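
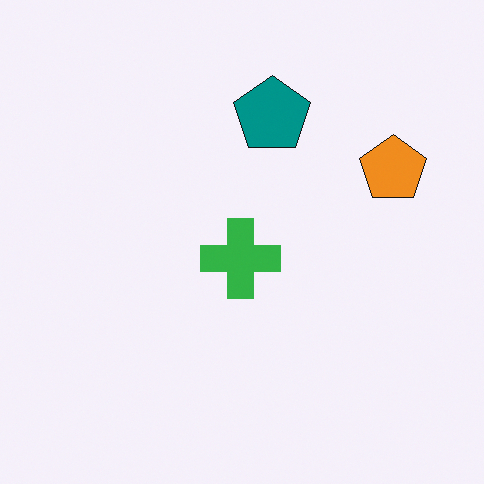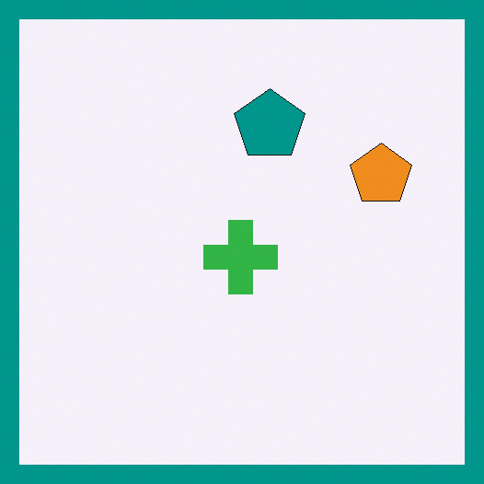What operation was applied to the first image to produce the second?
The image was framed with a teal border.

A solid teal frame runs around the edge of the second image, with the content slightly shrunk inside it.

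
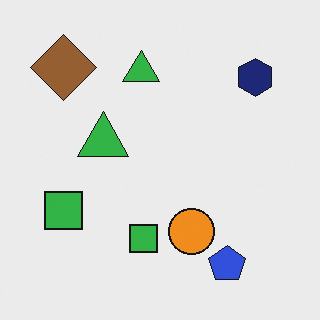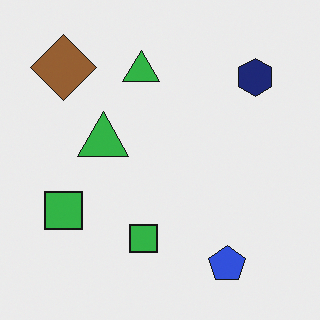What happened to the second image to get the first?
The first image is the second overlaid with an additional orange circle.

An orange circle appears in the first image that is absent from the second.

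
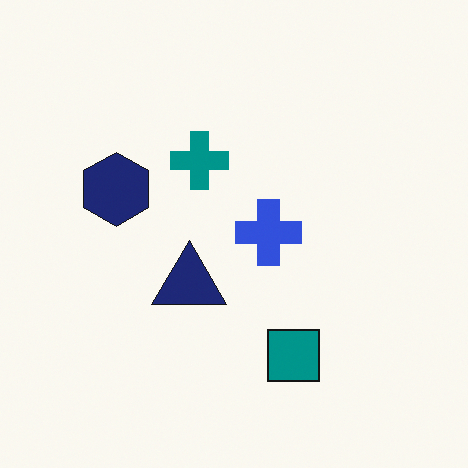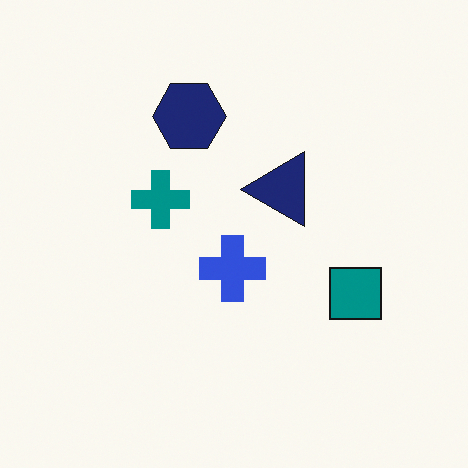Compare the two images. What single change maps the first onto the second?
The image was transposed (reflected across the top-left ↔ bottom-right diagonal).

Shapes have swapped their row and column positions — what was in the top-right is now in the bottom-left — a diagonal reflection.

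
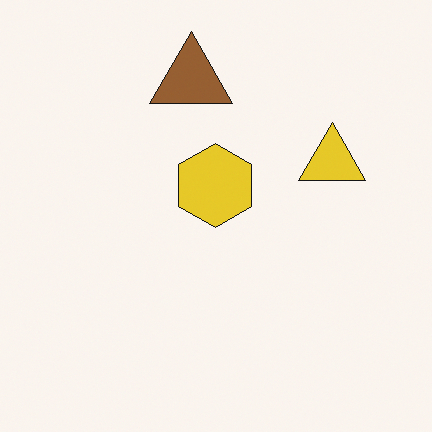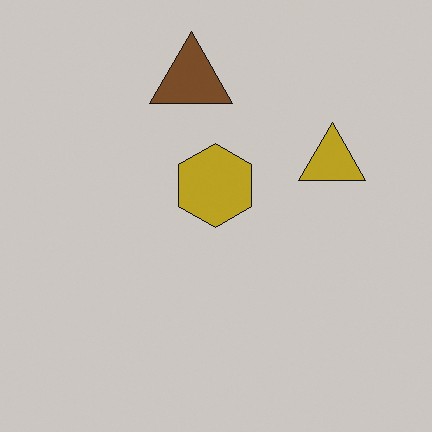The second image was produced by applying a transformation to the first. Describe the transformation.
Slightly darkened.

Every pixel — background and shapes alike — is uniformly darkened.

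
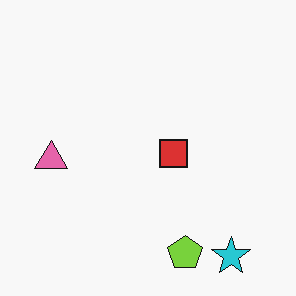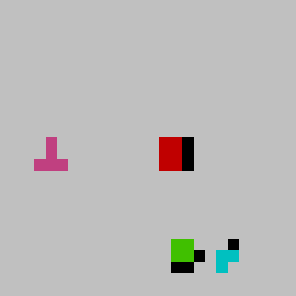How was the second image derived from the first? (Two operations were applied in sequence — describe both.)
The image was heavily pixelated into large blocks, then aggressively posterized.

Shapes are reduced to large square blocks; fine edges and outlines are lost — a downscale-then-upscale (mosaic) effect. Each flat color has snapped to a coarser quantized level — most visibly, the near-white background has dropped to a flat grey.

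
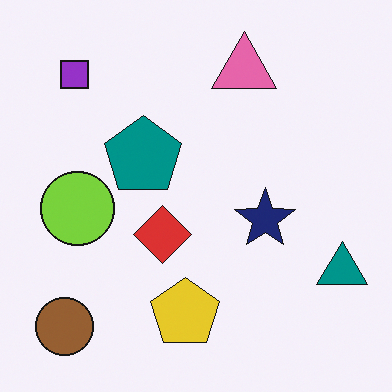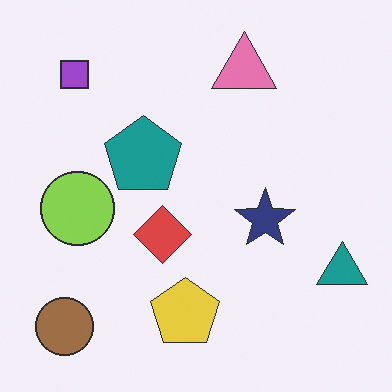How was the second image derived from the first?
The image was given slightly reduced contrast.

Tones are pushed toward mid-grey across the whole image — a global contrast change.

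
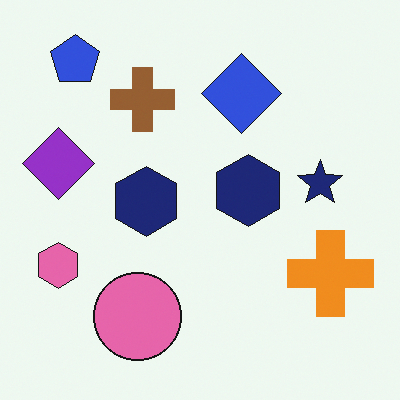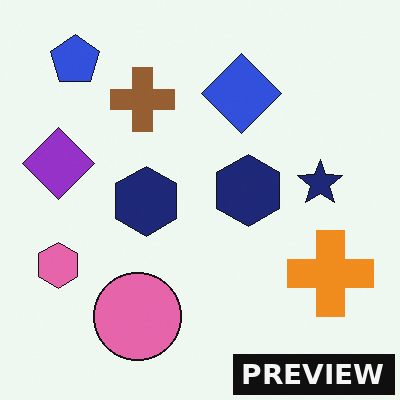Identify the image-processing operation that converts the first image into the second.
The image was watermarked with the text "PREVIEW" in the lower-right corner.

A dark label reading "PREVIEW" appears in the lower-right corner.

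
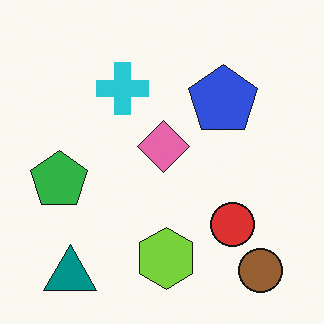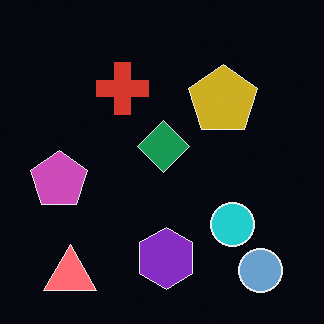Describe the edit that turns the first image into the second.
It was color-inverted (negative).

The light background has become dark and every shape's color is its complement — a photographic negative.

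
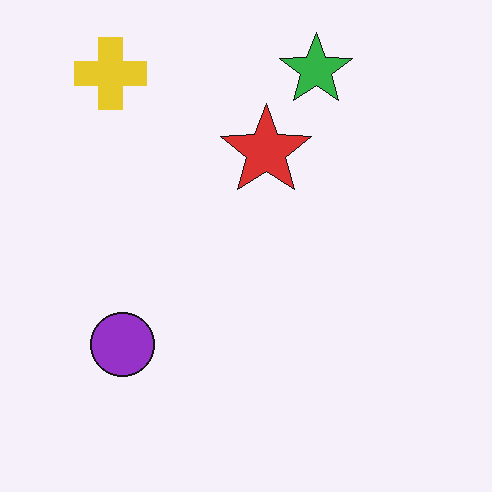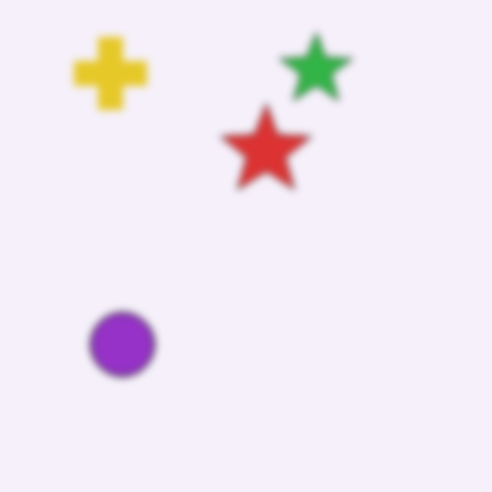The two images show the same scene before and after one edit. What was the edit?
This is the original image noticeably gaussian-blurred.

Shape edges and outlines are uniformly softened across the whole image.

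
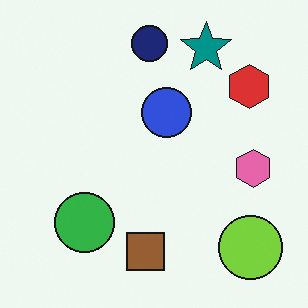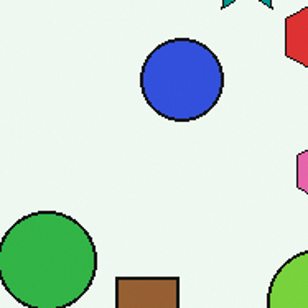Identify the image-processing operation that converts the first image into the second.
This is the original image cropped tightly and scaled back up.

The visible shapes are larger and the field of view is narrower; shapes near the original edges may be partly or wholly outside the frame — a crop-and-rescale.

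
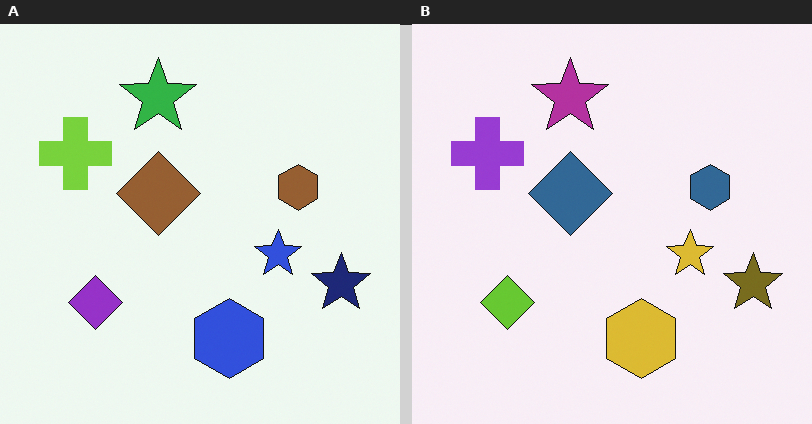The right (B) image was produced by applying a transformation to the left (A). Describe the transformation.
The image was hue-shifted by a large amount.

Every shape's color has rotated by the same amount around the hue wheel — a uniform hue shift.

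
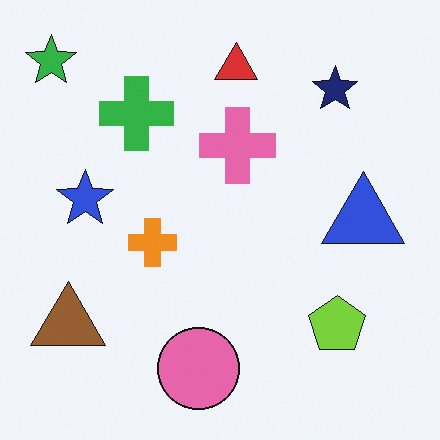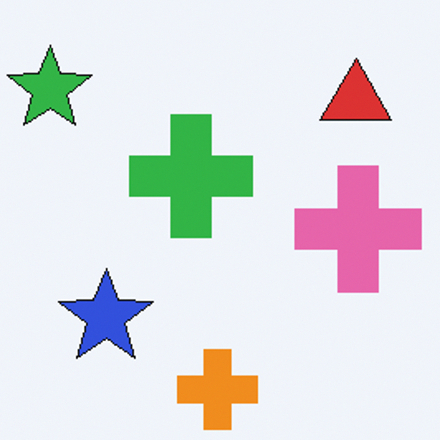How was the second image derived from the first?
This is the original image cropped to a noticeably smaller region and rescaled.

The visible shapes are larger and the field of view is narrower; shapes near the original edges may be partly or wholly outside the frame — a crop-and-rescale.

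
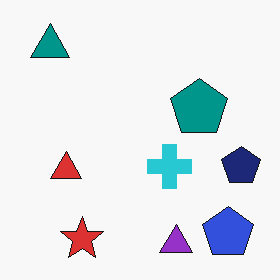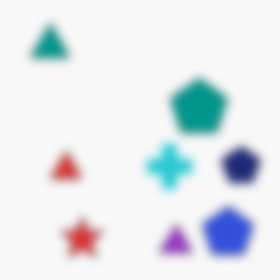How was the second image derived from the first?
This is the original image heavily blurred.

Shape edges and outlines are uniformly softened across the whole image.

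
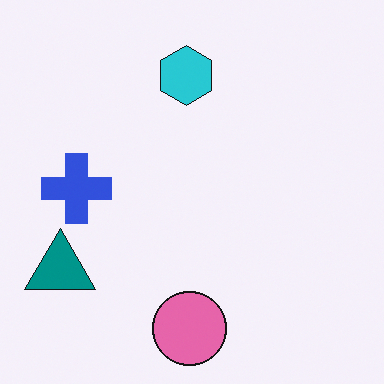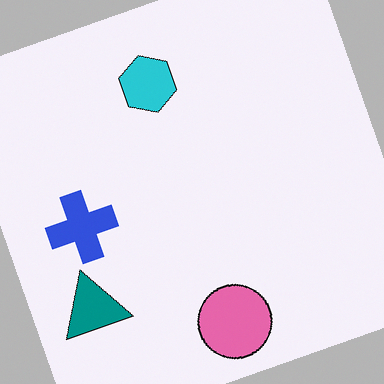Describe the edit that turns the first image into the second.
This is the original image rotated counter-clockwise by a moderate amount.

Every shape is tilted by the same angle and the image corners show triangular fill wedges — a whole-image rotation by a non-right angle.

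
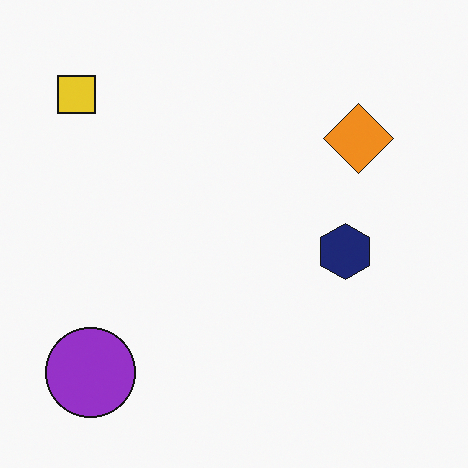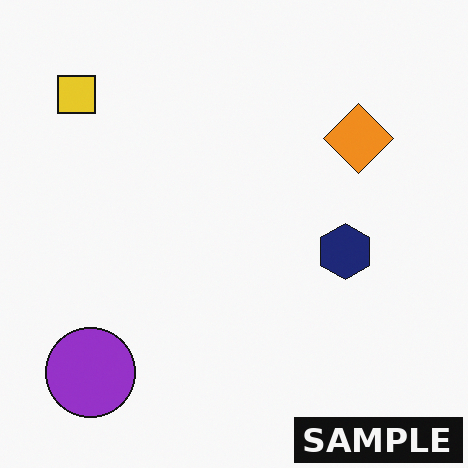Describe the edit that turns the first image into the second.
The image was watermarked with the text "SAMPLE" in the lower-right corner.

A dark label reading "SAMPLE" appears in the lower-right corner.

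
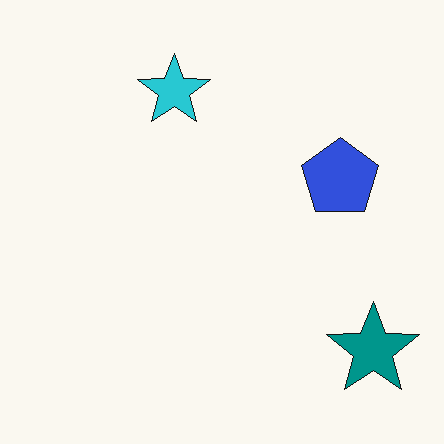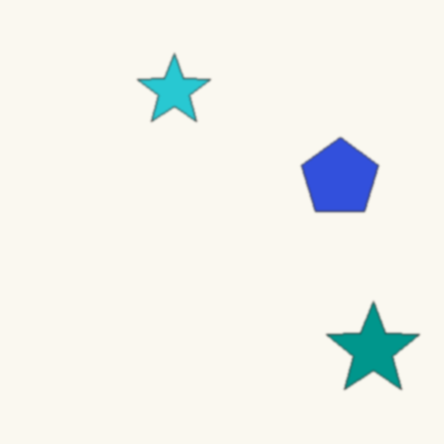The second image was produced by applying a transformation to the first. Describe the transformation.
This is the original image given a subtle gaussian blur.

Shape edges and outlines are uniformly softened across the whole image.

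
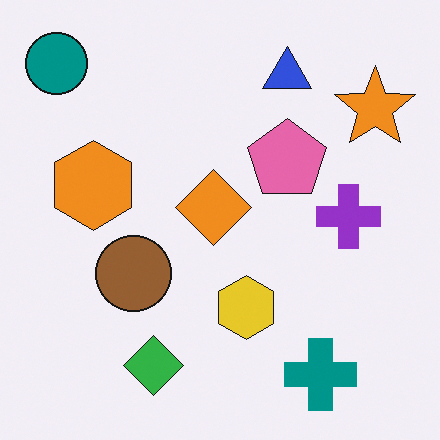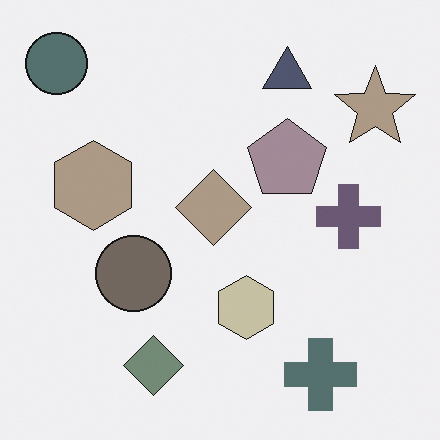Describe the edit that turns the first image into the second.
The image was heavily desaturated.

All colors are more muted and greyish — a global saturation change.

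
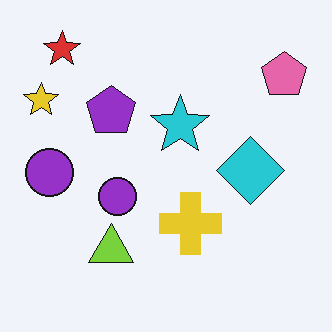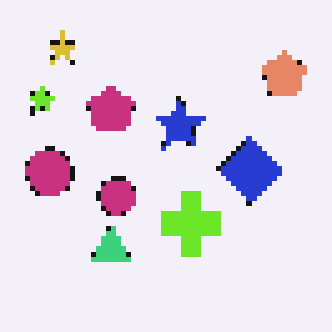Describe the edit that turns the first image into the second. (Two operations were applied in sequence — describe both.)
It was hue-shifted slightly, then lightly pixelated (a mild mosaic effect).

Every shape's color has rotated by the same amount around the hue wheel — a uniform hue shift. Shapes are reduced to large square blocks; fine edges and outlines are lost — a downscale-then-upscale (mosaic) effect.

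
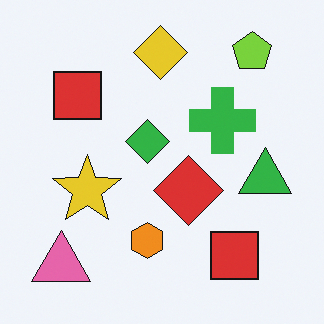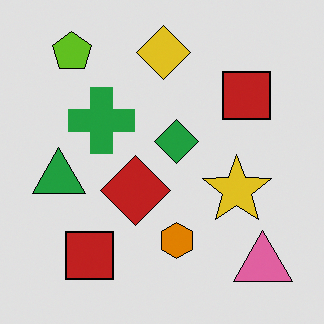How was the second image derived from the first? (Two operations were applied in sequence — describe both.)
Flipped horizontally (left ↔ right), then moderately posterized.

The green triangle is in the right of the first image and the left of the second — shapes on opposite sides of the vertical midline have swapped in a mirror flip. Each flat color has snapped to a coarser quantized level — most visibly, the near-white background has dropped to a flat grey.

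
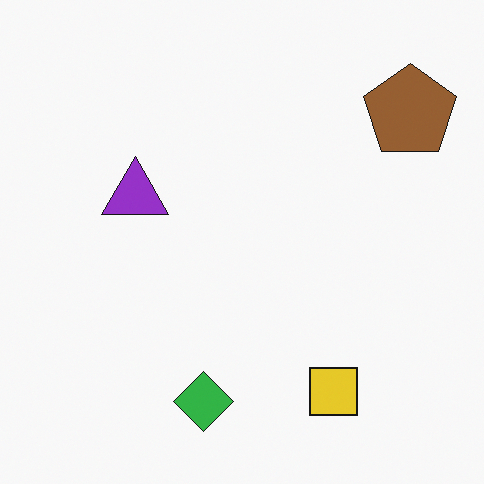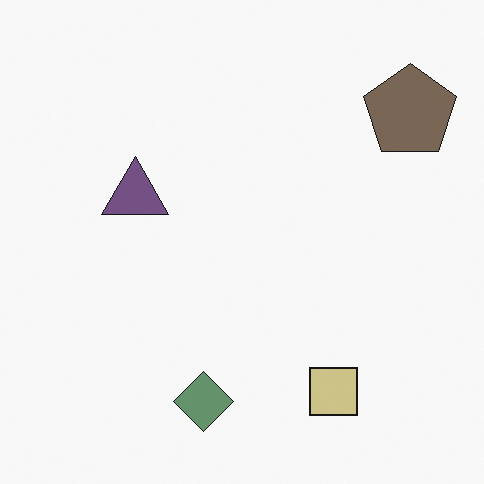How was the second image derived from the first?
This is the original image made much more muted (saturation change).

All colors are more muted and greyish — a global saturation change.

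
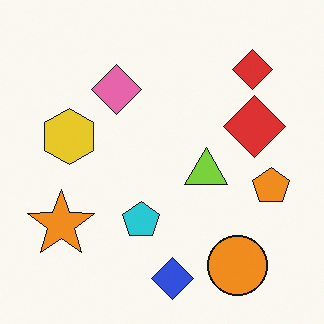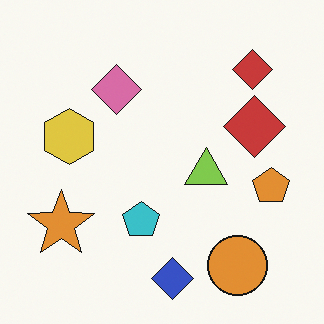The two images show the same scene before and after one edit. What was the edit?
Slightly desaturated.

All colors are more muted and greyish — a global saturation change.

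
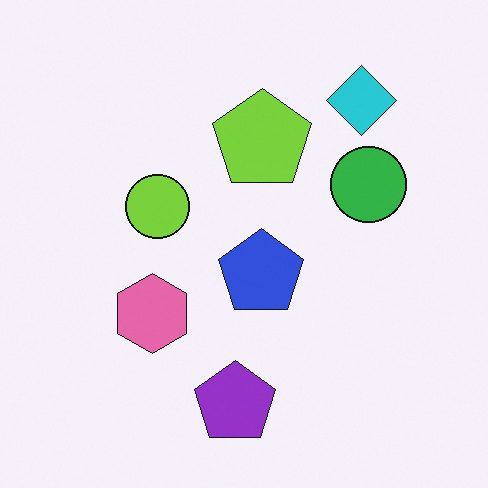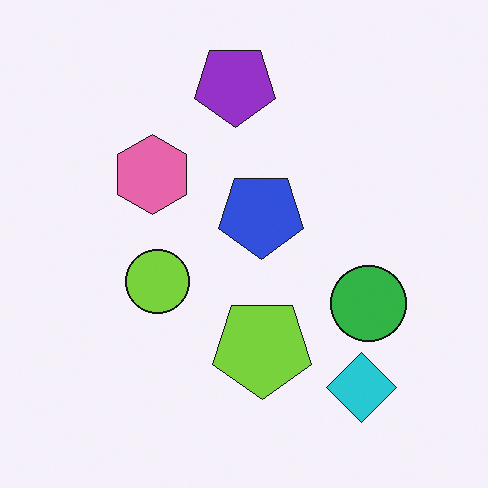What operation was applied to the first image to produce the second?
It was flipped vertically (top ↔ bottom).

The purple pentagon is in the bottom of the first image and the top of the second — shapes on opposite sides of the horizontal midline have swapped in a mirror flip.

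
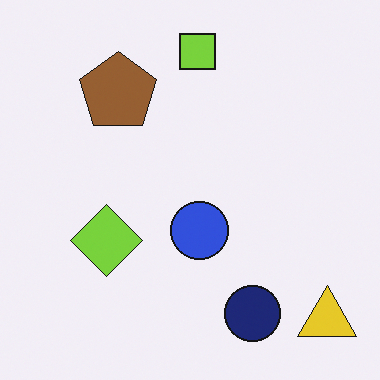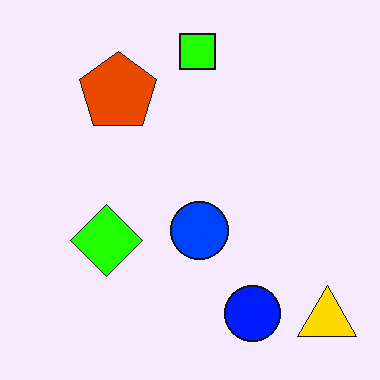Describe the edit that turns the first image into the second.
The transformation is: heavily oversaturated.

All colors are more vivid — a global saturation change.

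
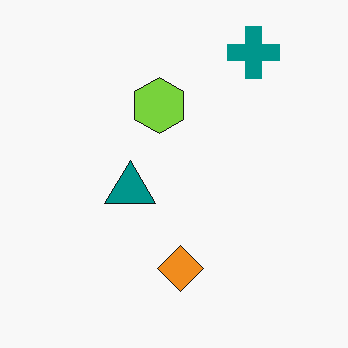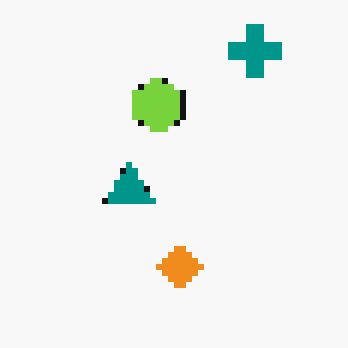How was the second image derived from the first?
The image was pixelated into visible square blocks.

Shapes are reduced to large square blocks; fine edges and outlines are lost — a downscale-then-upscale (mosaic) effect.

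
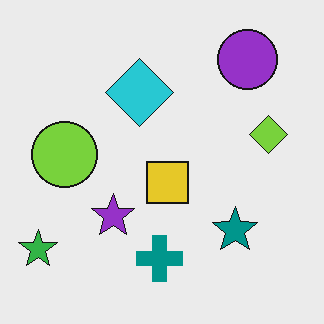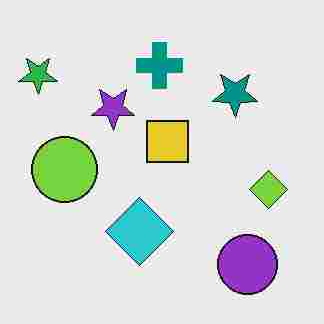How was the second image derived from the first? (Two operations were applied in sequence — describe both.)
It was degraded with heavy JPEG compression, then flipped vertically (top ↔ bottom).

Blocky 8×8 compression artifacts appear around shape edges and the flat background shows ringing — characteristic JPEG degradation. The purple circle is in the top-right of the first image and the bottom-right of the second — shapes on opposite sides of the horizontal midline have swapped in a mirror flip.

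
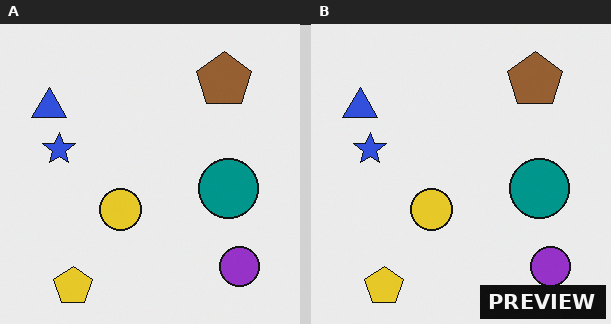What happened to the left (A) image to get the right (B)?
This is the original image watermarked with the text "PREVIEW" in the lower-right corner.

A dark label reading "PREVIEW" appears in the lower-right corner.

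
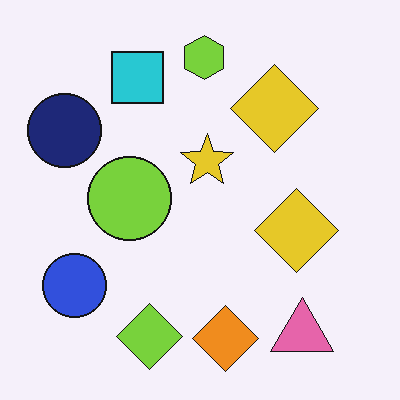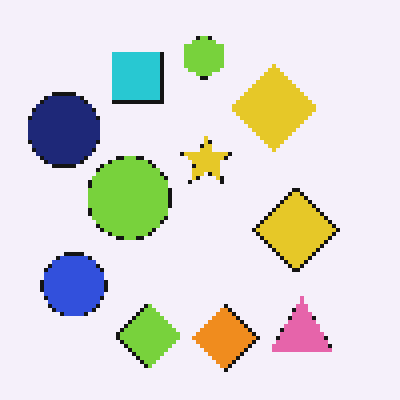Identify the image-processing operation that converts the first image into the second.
Lightly pixelated (a mild mosaic effect).

Shapes are reduced to large square blocks; fine edges and outlines are lost — a downscale-then-upscale (mosaic) effect.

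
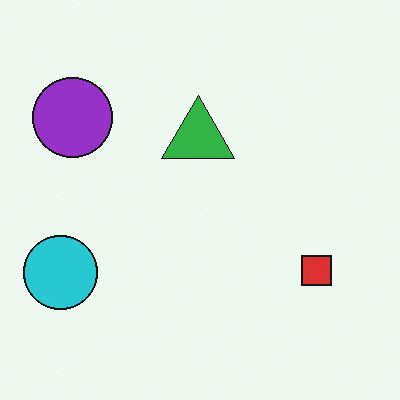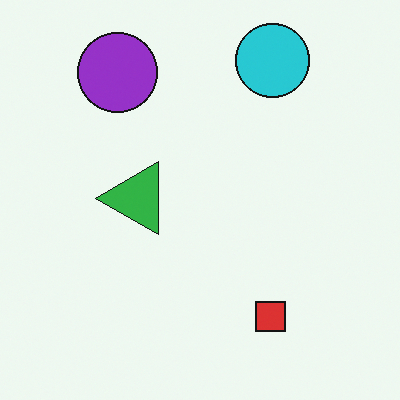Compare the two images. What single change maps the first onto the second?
Transposed (reflected across the top-left ↔ bottom-right diagonal).

Shapes have swapped their row and column positions — what was in the top-right is now in the bottom-left — a diagonal reflection.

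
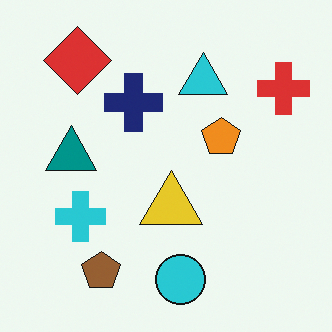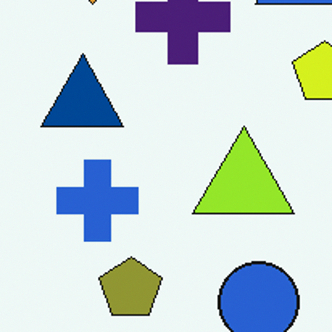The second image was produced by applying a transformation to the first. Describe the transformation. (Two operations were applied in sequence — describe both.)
This is the original image cropped slightly and scaled back up, then hue-shifted by a small amount.

The visible shapes are larger and the field of view is narrower; shapes near the original edges may be partly or wholly outside the frame — a crop-and-rescale. Every shape's color has rotated by the same amount around the hue wheel — a uniform hue shift.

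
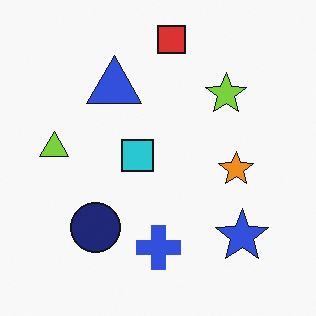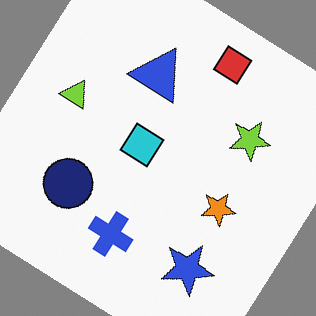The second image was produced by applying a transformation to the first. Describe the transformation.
The transformation is: rotated clockwise by a large amount — several tens of degrees.

Every shape is tilted by the same angle and the image corners show triangular fill wedges — a whole-image rotation by a non-right angle.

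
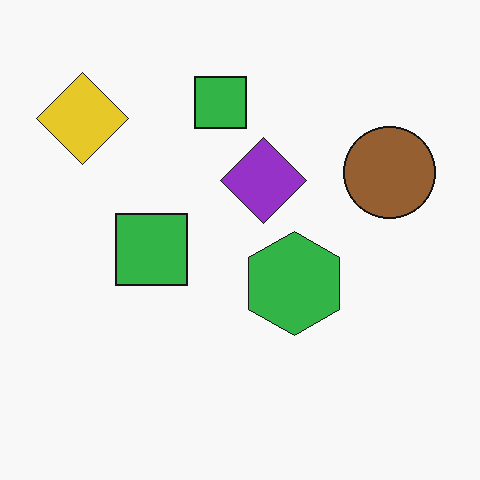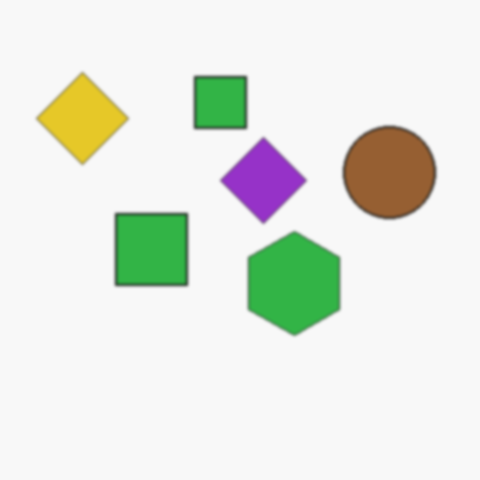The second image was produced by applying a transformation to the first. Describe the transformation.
The second image is the first slightly softened.

Shape edges and outlines are uniformly softened across the whole image.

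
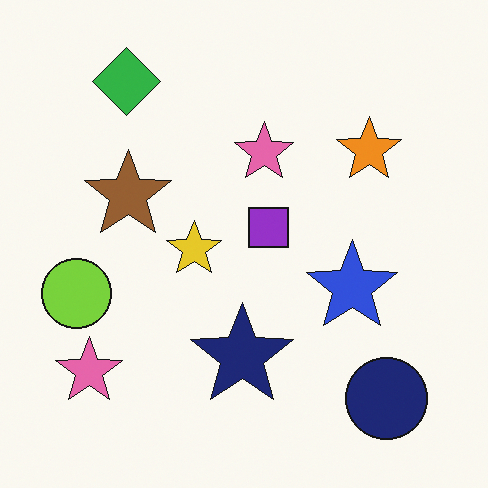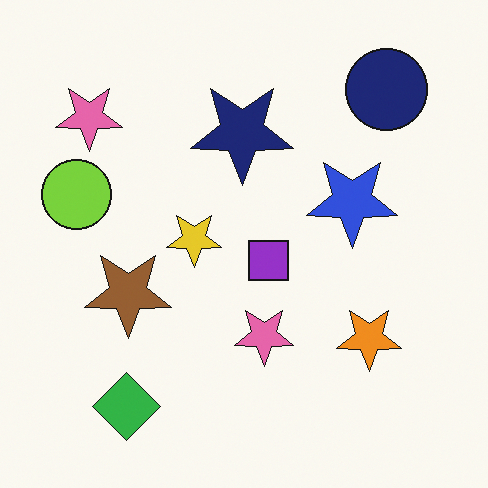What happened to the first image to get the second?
The transformation is: flipped vertically (top ↔ bottom).

The green diamond is in the top-left of the first image and the bottom-left of the second — shapes on opposite sides of the horizontal midline have swapped in a mirror flip.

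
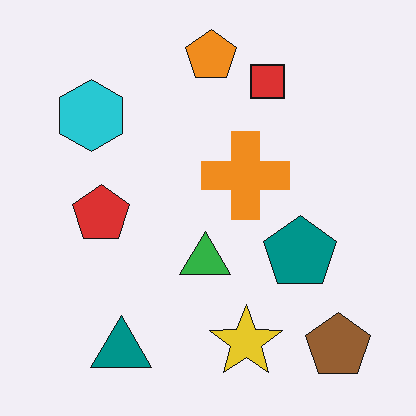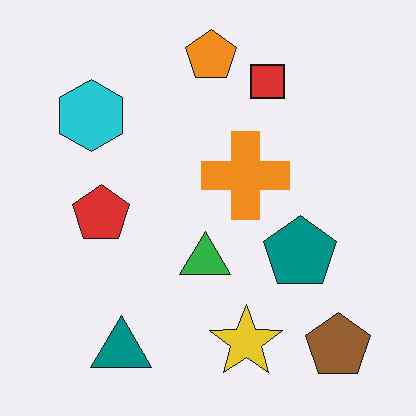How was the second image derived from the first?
JPEG-compressed with visible artifacts.

Blocky 8×8 compression artifacts appear around shape edges and the flat background shows ringing — characteristic JPEG degradation.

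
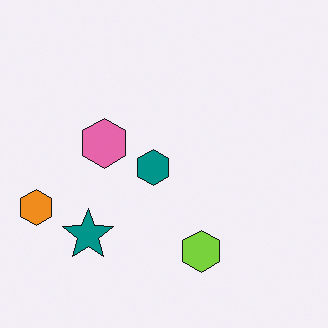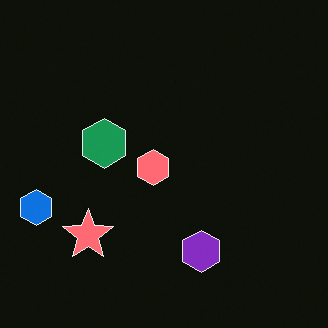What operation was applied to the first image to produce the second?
It was color-inverted (negative).

The light background has become dark and every shape's color is its complement — a photographic negative.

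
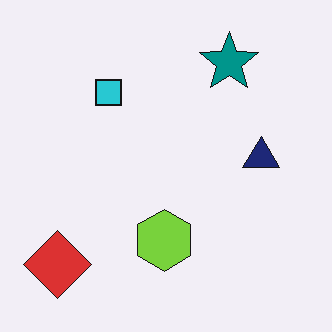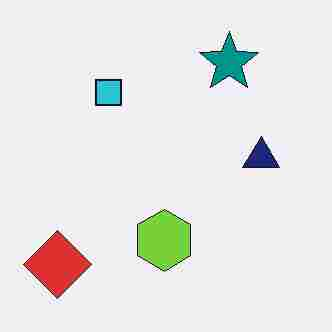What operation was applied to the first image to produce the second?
The second image is the first degraded with heavy JPEG compression.

Blocky 8×8 compression artifacts appear around shape edges and the flat background shows ringing — characteristic JPEG degradation.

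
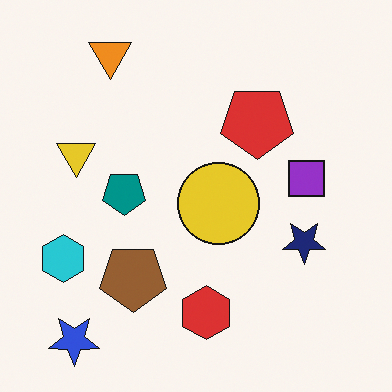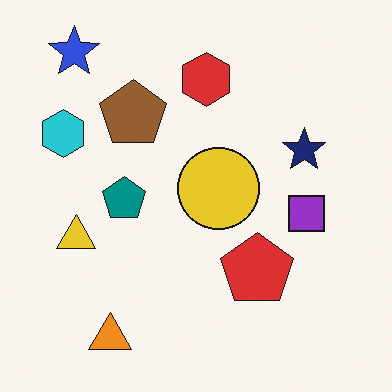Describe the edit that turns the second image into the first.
The transformation is: flipped vertically (top ↔ bottom).

The blue star is in the top-left of the second image and the bottom-left of the first — shapes on opposite sides of the horizontal midline have swapped in a mirror flip.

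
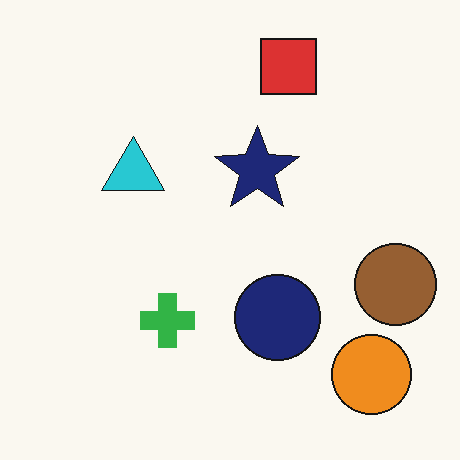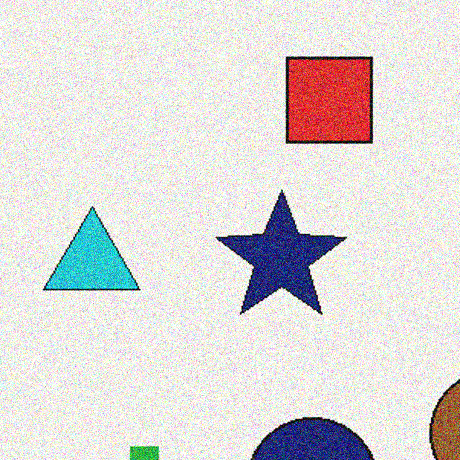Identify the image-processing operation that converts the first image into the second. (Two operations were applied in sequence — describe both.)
It was cropped to a modestly smaller region and rescaled, then degraded with a thick layer of grain.

The visible shapes are larger and the field of view is narrower; shapes near the original edges may be partly or wholly outside the frame — a crop-and-rescale. Random speckle covers the whole image, including the flat background.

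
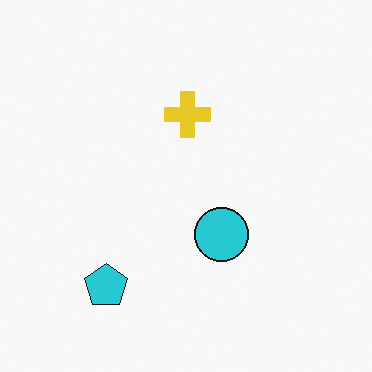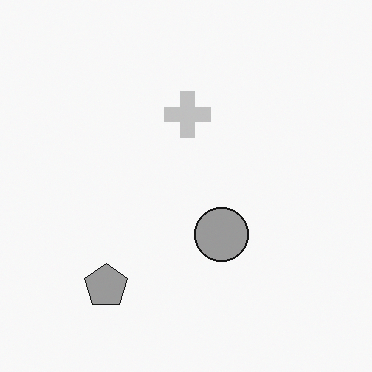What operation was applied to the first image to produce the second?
It was converted to grayscale.

All color is removed — every shape is now a shade of grey.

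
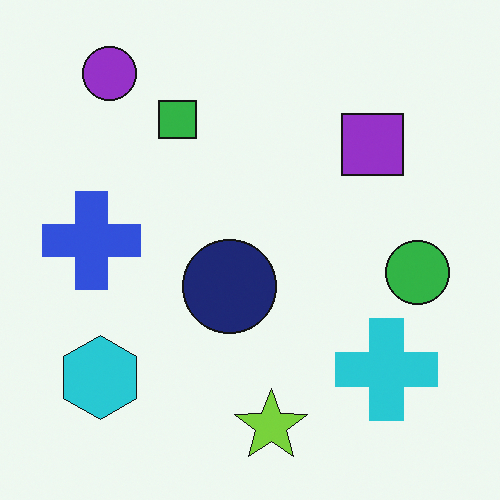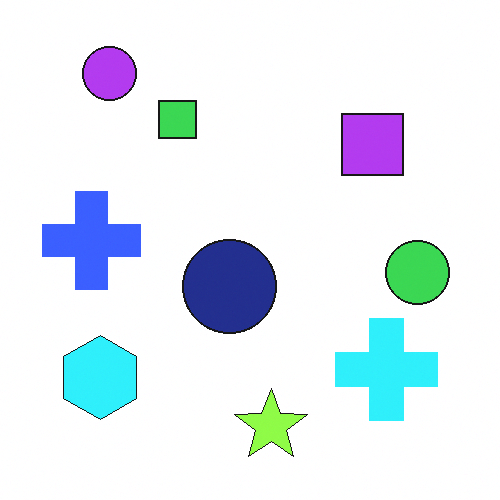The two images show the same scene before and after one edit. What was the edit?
The second image is the first brightened a little.

Every pixel — background and shapes alike — is uniformly brightened.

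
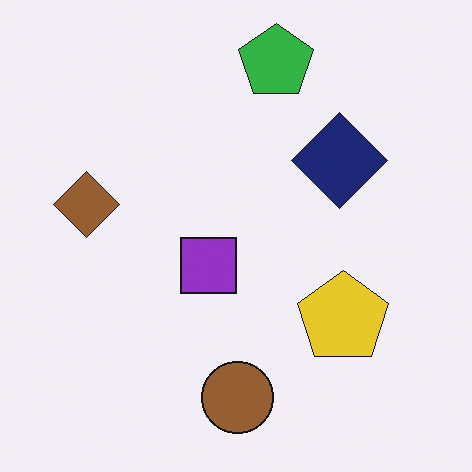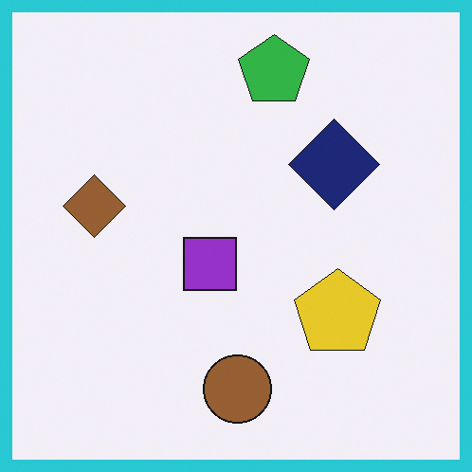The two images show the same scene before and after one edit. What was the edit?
It was framed with a cyan border.

A solid cyan frame runs around the edge of the second image, with the content slightly shrunk inside it.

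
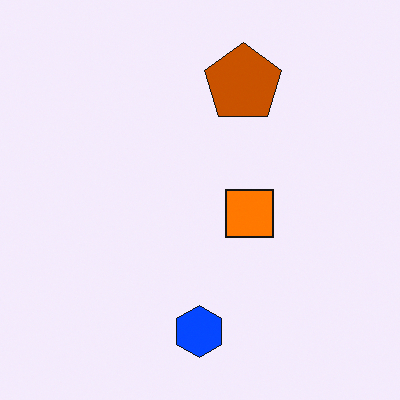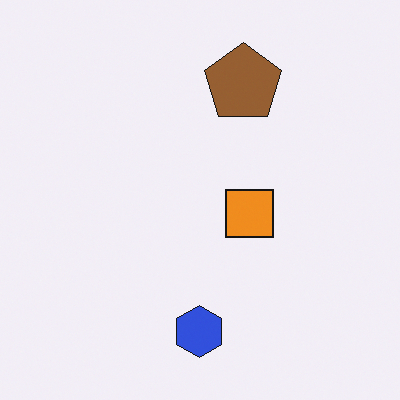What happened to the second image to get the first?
This is the original image made much more vivid (saturation change).

All colors are more vivid — a global saturation change.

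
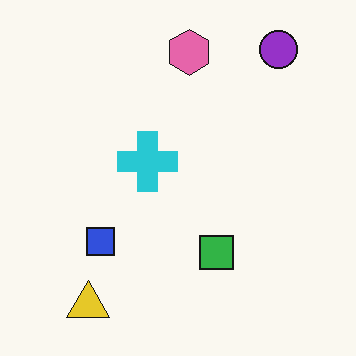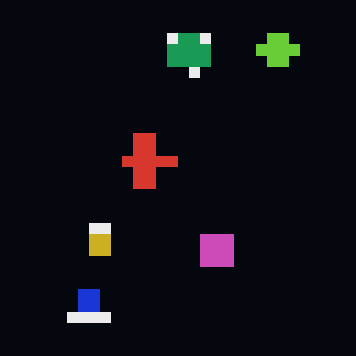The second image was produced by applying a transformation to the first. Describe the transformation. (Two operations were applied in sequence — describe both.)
Color-inverted (negative), then coarsely pixelated.

The light background has become dark and every shape's color is its complement — a photographic negative. Shapes are reduced to large square blocks; fine edges and outlines are lost — a downscale-then-upscale (mosaic) effect.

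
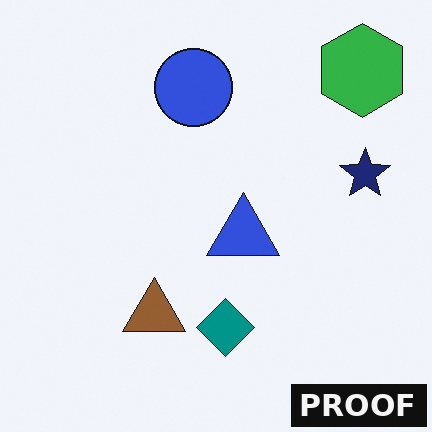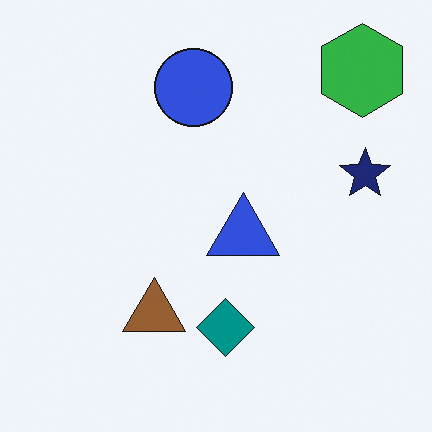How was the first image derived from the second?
This is the original image watermarked with the text "PROOF" in the lower-right corner.

A dark label reading "PROOF" appears in the lower-right corner.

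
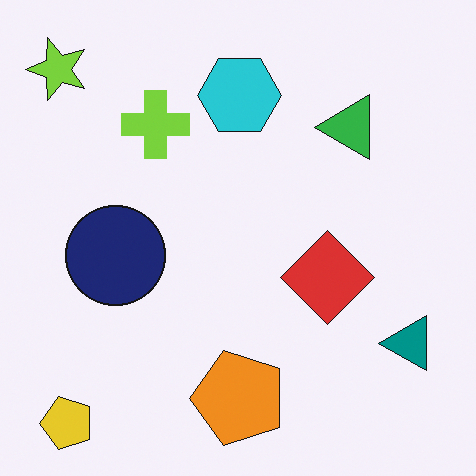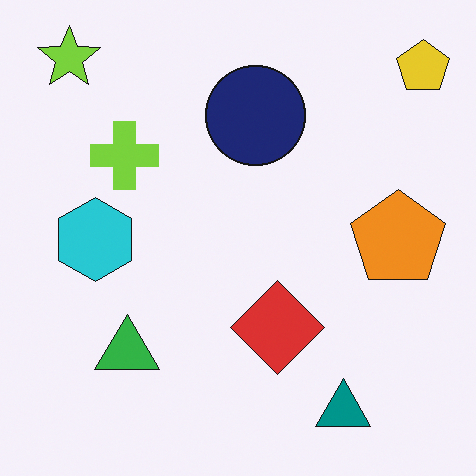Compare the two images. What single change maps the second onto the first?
The image was transposed (reflected across the top-left ↔ bottom-right diagonal).

Shapes have swapped their row and column positions — what was in the top-right is now in the bottom-left — a diagonal reflection.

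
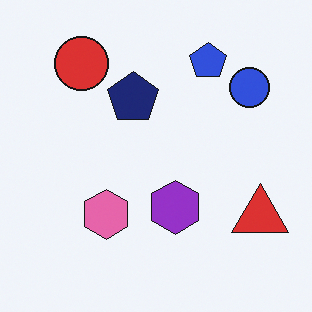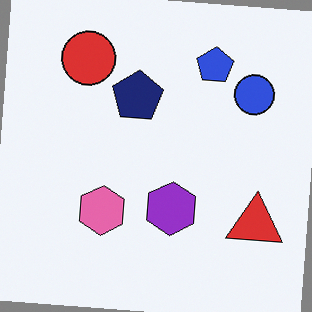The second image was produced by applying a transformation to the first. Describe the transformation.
The image was rotated clockwise by a few degrees.

Every shape is tilted by the same angle and the image corners show triangular fill wedges — a whole-image rotation by a non-right angle.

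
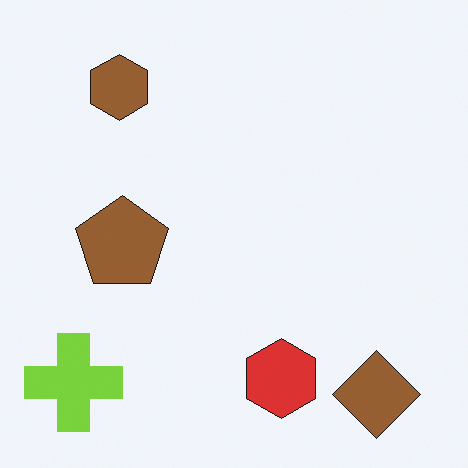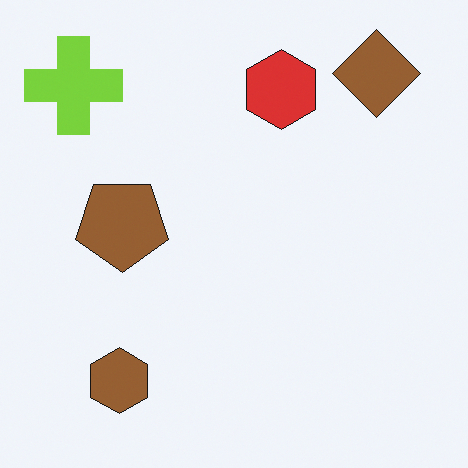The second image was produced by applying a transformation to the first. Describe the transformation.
Flipped vertically (top ↔ bottom).

The brown diamond is in the bottom-right of the first image and the top-right of the second — shapes on opposite sides of the horizontal midline have swapped in a mirror flip.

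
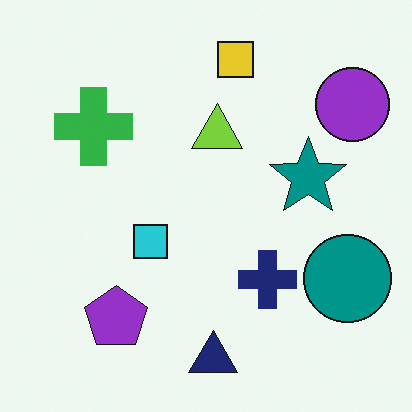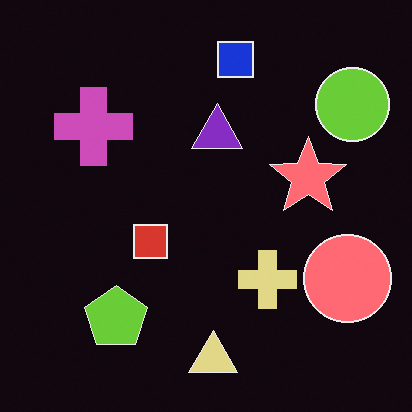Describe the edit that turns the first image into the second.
The image was color-inverted (negative).

The light background has become dark and every shape's color is its complement — a photographic negative.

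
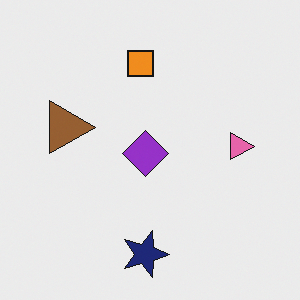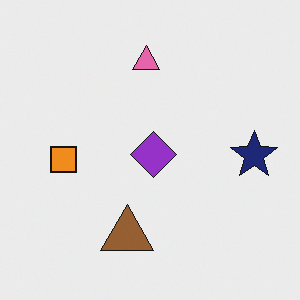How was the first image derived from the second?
Rotated 90° clockwise.

The navy star sits in the right of the second image and the bottom of the first — consistent with a whole-image 90° clockwise rotation.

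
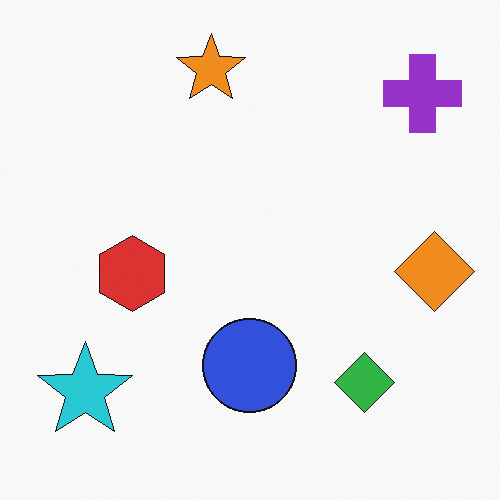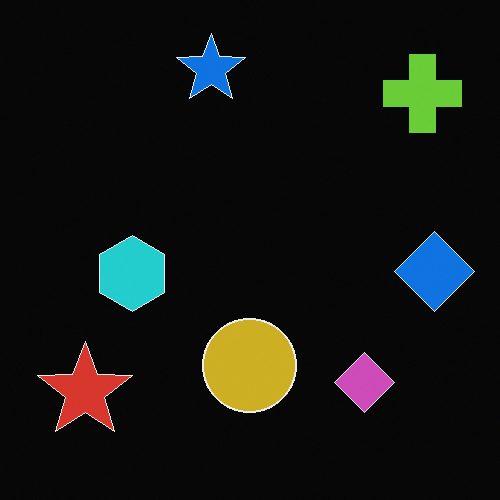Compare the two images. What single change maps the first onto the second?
The image was color-inverted (negative).

The light background has become dark and every shape's color is its complement — a photographic negative.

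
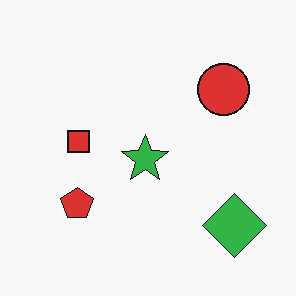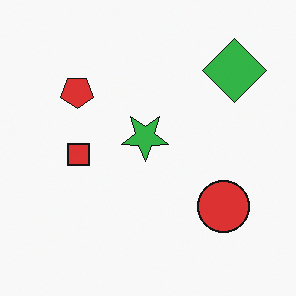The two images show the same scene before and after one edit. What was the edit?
The transformation is: flipped vertically (top ↔ bottom).

The green diamond is in the bottom-right of the first image and the top-right of the second — shapes on opposite sides of the horizontal midline have swapped in a mirror flip.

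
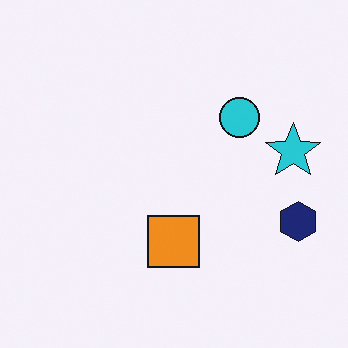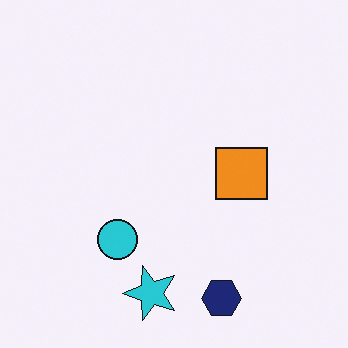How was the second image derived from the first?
The transformation is: transposed (reflected across the top-left ↔ bottom-right diagonal).

Shapes have swapped their row and column positions — what was in the top-right is now in the bottom-left — a diagonal reflection.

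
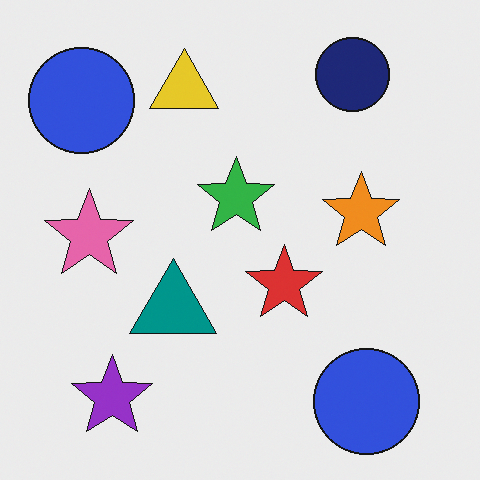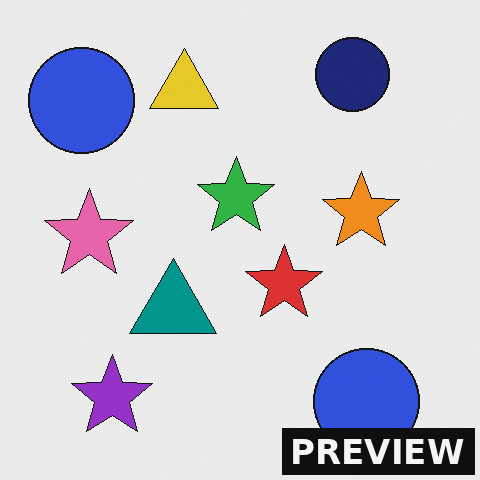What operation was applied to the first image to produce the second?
The transformation is: watermarked with the text "PREVIEW" in the lower-right corner.

A dark label reading "PREVIEW" appears in the lower-right corner.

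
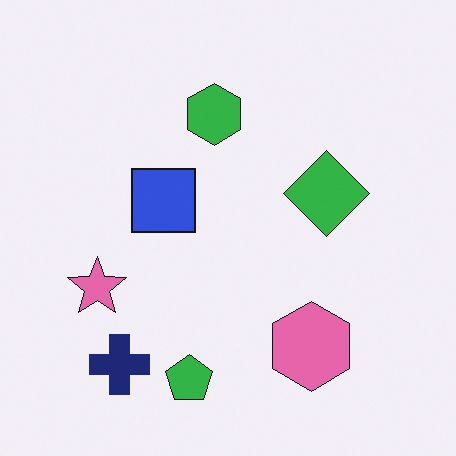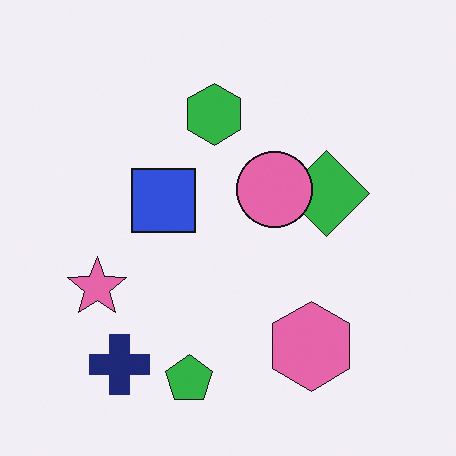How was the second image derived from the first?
It was overlaid with an additional pink circle.

A pink circle appears in the second image that is absent from the first.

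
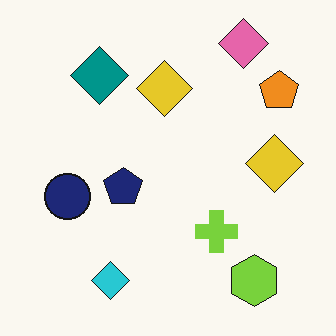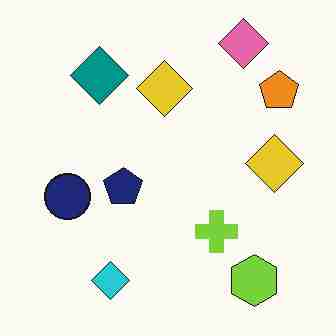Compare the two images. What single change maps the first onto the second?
It was degraded with heavy JPEG compression.

Blocky 8×8 compression artifacts appear around shape edges and the flat background shows ringing — characteristic JPEG degradation.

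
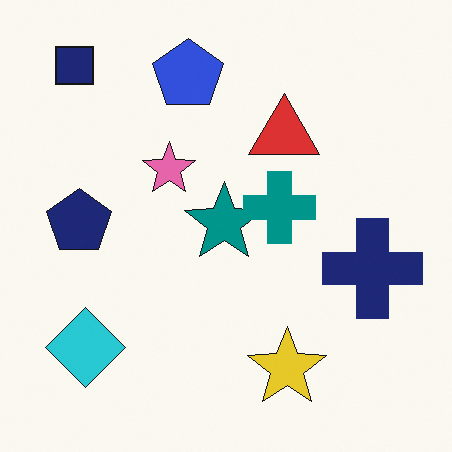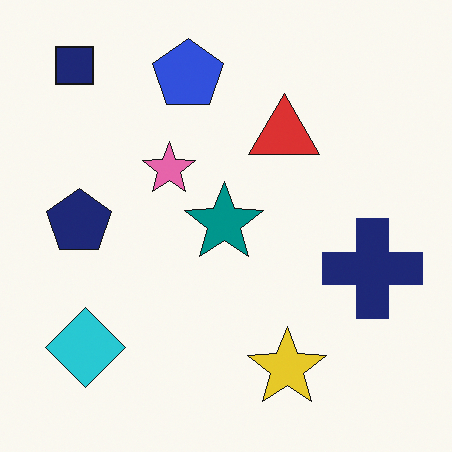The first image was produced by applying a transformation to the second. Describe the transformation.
The transformation is: overlaid with an additional teal cross.

A teal cross appears in the first image that is absent from the second.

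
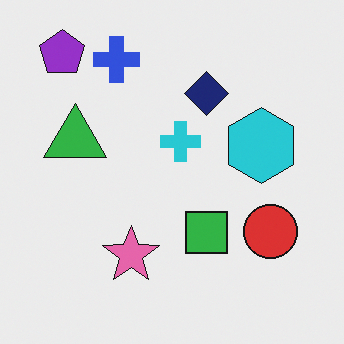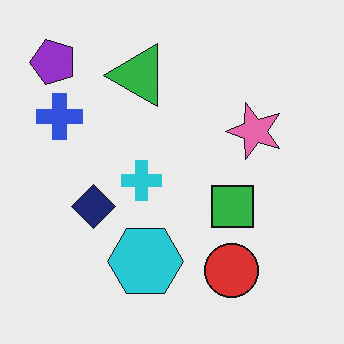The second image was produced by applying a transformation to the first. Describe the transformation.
This is the original image transposed (reflected across the top-left ↔ bottom-right diagonal).

Shapes have swapped their row and column positions — what was in the top-right is now in the bottom-left — a diagonal reflection.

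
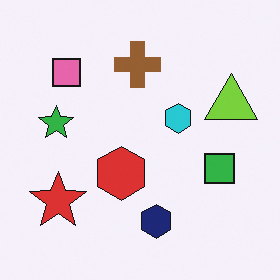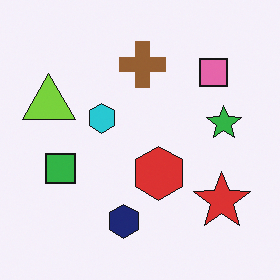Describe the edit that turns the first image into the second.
The image was flipped horizontally (left ↔ right).

The lime triangle is in the right of the first image and the left of the second — shapes on opposite sides of the vertical midline have swapped in a mirror flip.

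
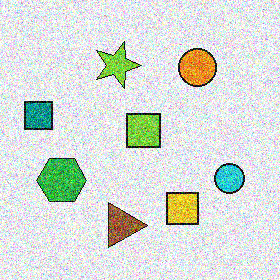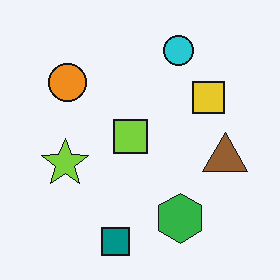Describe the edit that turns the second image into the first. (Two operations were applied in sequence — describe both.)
This is the original image rotated 90° clockwise, then degraded with heavy additive noise.

The teal square sits in the bottom of the second image and the left of the first — consistent with a whole-image 90° clockwise rotation. Random speckle covers the whole image, including the flat background.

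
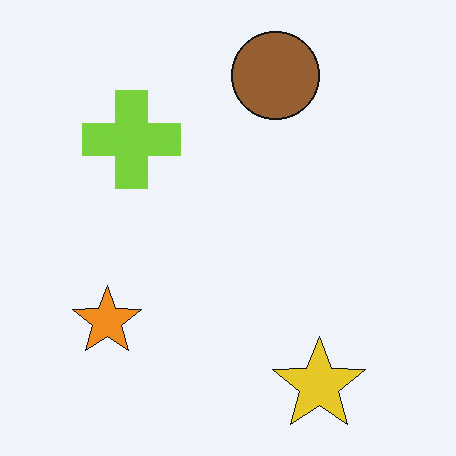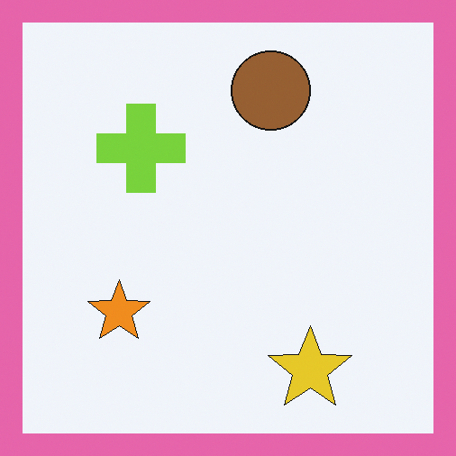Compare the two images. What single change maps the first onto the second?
It was framed with a pink border.

A solid pink frame runs around the edge of the second image, with the content slightly shrunk inside it.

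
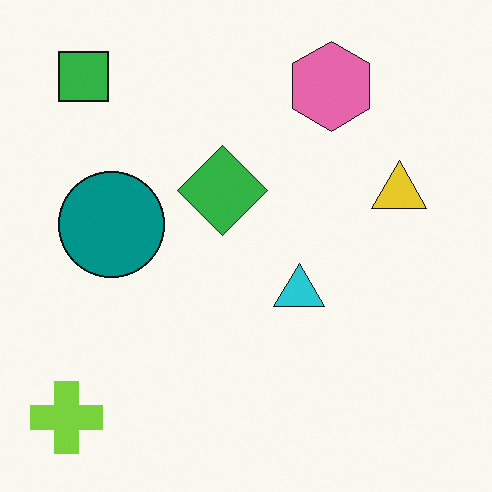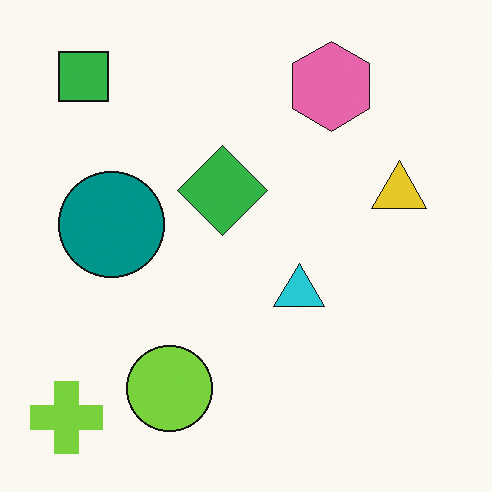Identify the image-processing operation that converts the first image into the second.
The second image is the first overlaid with an additional lime circle.

A lime circle appears in the second image that is absent from the first.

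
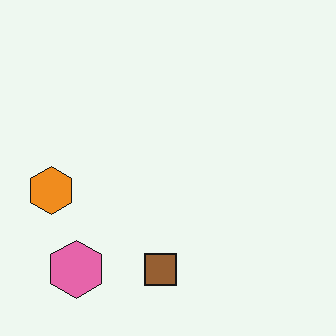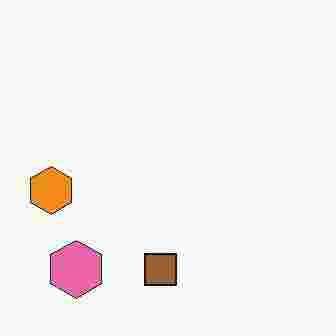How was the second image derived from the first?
The image was degraded with heavy JPEG compression.

Blocky 8×8 compression artifacts appear around shape edges and the flat background shows ringing — characteristic JPEG degradation.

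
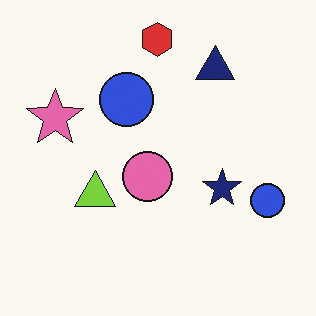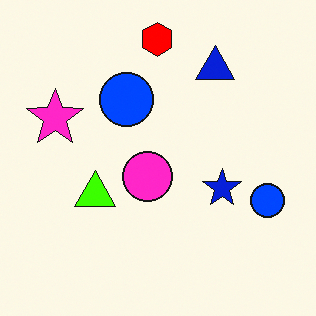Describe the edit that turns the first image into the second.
The transformation is: made much more vivid (saturation change).

All colors are more vivid — a global saturation change.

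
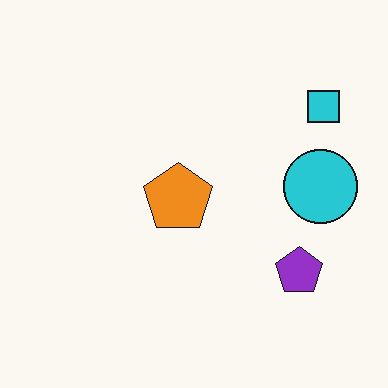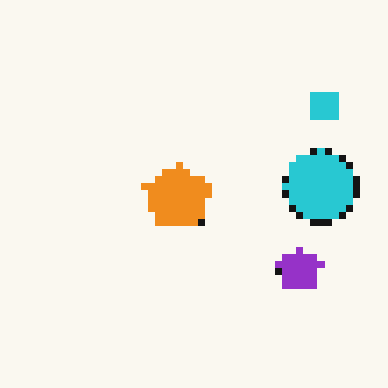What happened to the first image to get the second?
It was pixelated into visible square blocks.

Shapes are reduced to large square blocks; fine edges and outlines are lost — a downscale-then-upscale (mosaic) effect.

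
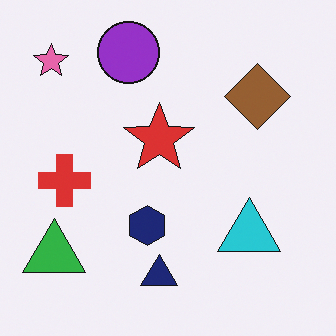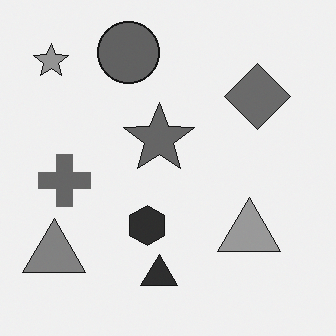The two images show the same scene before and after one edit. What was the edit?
The image was converted to grayscale.

All color is removed — every shape is now a shade of grey.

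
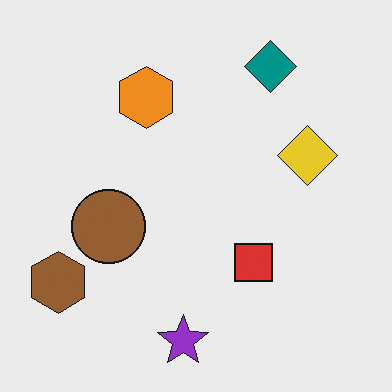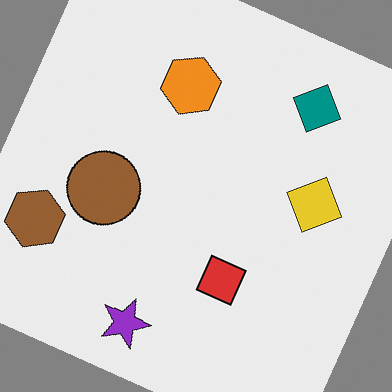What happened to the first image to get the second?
Rotated clockwise by a moderate amount.

Every shape is tilted by the same angle and the image corners show triangular fill wedges — a whole-image rotation by a non-right angle.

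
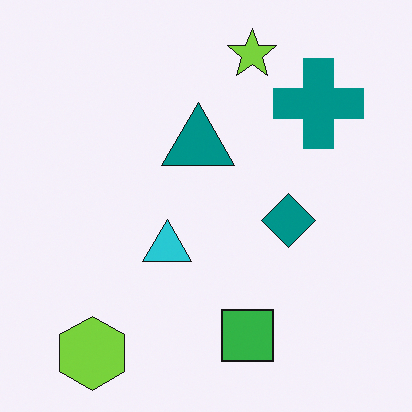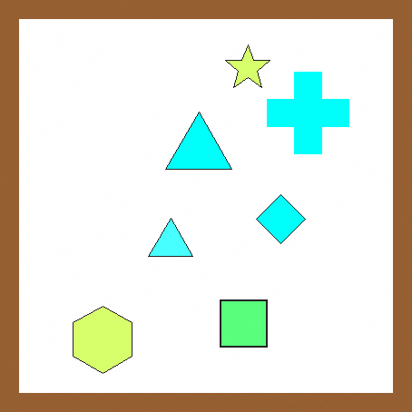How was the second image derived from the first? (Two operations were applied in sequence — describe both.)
The image was substantially brightened, then framed with a brown border.

Every pixel — background and shapes alike — is uniformly brightened. A solid brown frame runs around the edge of the second image, with the content slightly shrunk inside it.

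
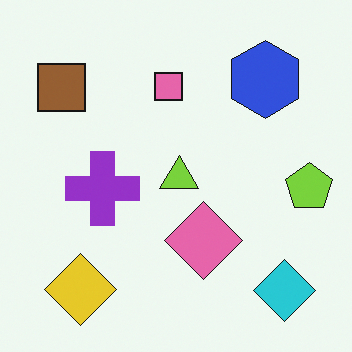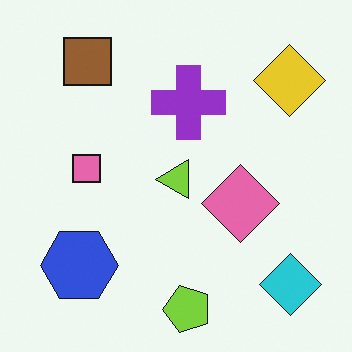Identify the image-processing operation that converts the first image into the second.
The second image is the first transposed (reflected across the top-left ↔ bottom-right diagonal).

Shapes have swapped their row and column positions — what was in the top-right is now in the bottom-left — a diagonal reflection.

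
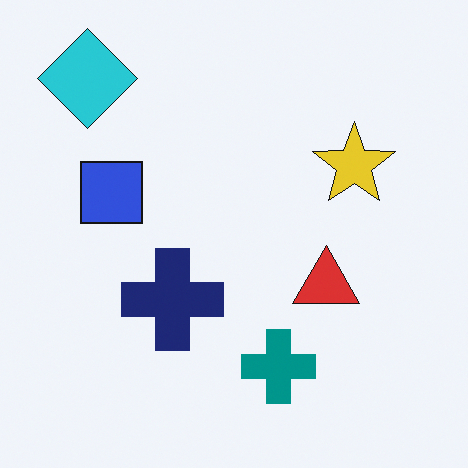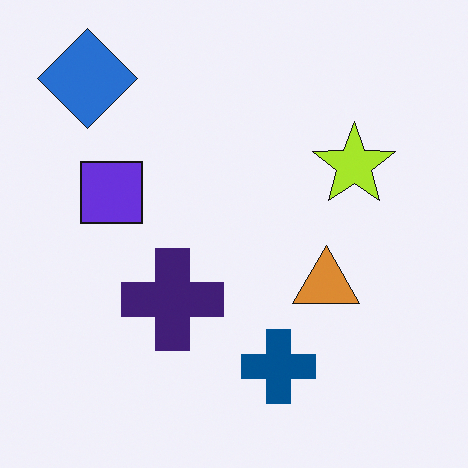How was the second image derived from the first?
It was hue-shifted by a small amount.

Every shape's color has rotated by the same amount around the hue wheel — a uniform hue shift.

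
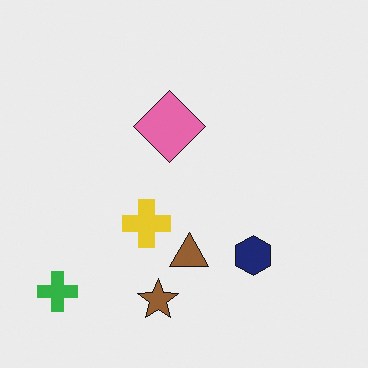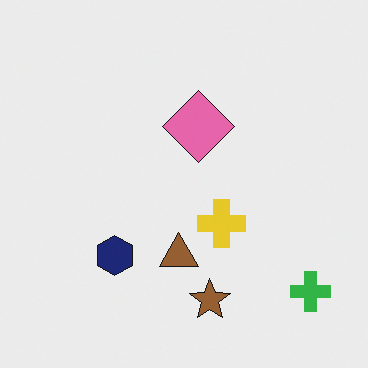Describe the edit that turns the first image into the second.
This is the original image flipped horizontally (left ↔ right).

The green cross is in the bottom-left of the first image and the bottom-right of the second — shapes on opposite sides of the vertical midline have swapped in a mirror flip.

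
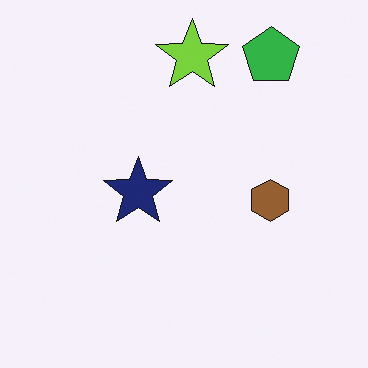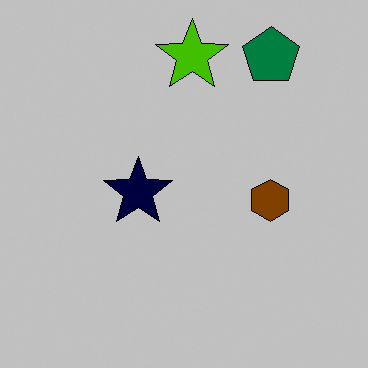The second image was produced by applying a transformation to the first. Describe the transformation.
Heavily posterized to just a handful of flat colors.

Each flat color has snapped to a coarser quantized level — most visibly, the near-white background has dropped to a flat grey.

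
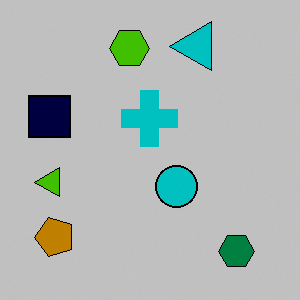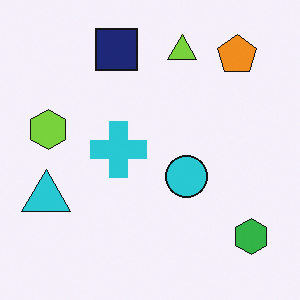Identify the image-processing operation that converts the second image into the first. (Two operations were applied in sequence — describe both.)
The first image is the second transposed (reflected across the top-left ↔ bottom-right diagonal), then aggressively posterized.

Shapes have swapped their row and column positions — what was in the top-right is now in the bottom-left — a diagonal reflection. Each flat color has snapped to a coarser quantized level — most visibly, the near-white background has dropped to a flat grey.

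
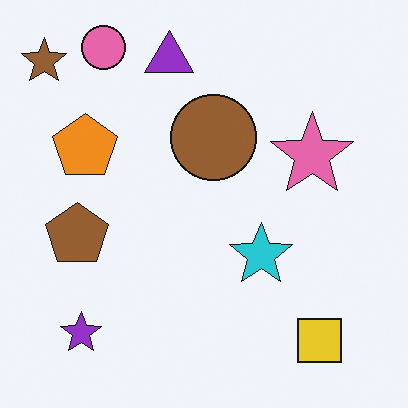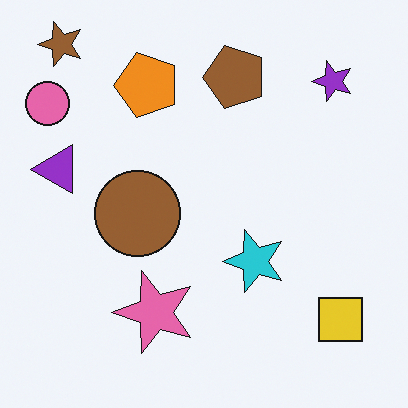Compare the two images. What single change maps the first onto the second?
The transformation is: transposed (reflected across the top-left ↔ bottom-right diagonal).

Shapes have swapped their row and column positions — what was in the top-right is now in the bottom-left — a diagonal reflection.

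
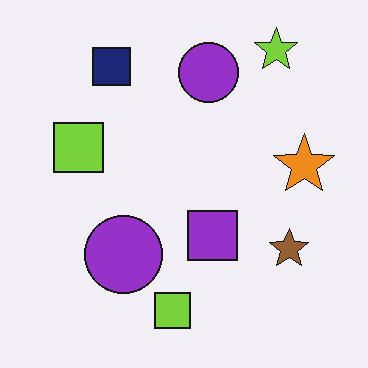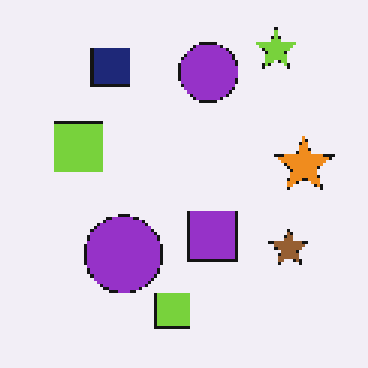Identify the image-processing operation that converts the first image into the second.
The transformation is: lightly pixelated (a mild mosaic effect).

Shapes are reduced to large square blocks; fine edges and outlines are lost — a downscale-then-upscale (mosaic) effect.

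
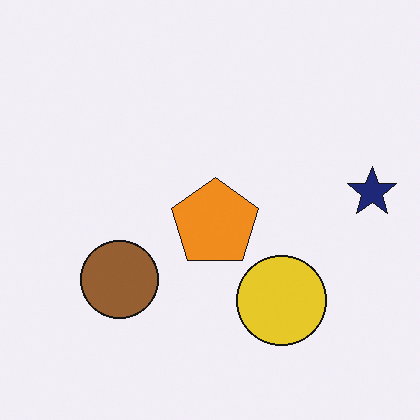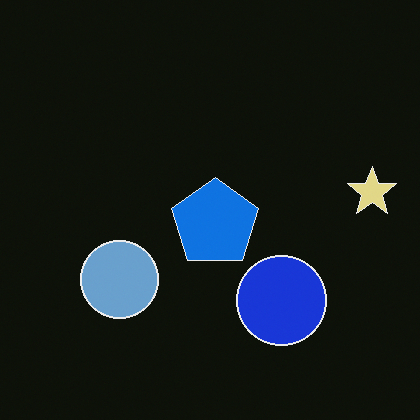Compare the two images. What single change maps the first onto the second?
It was color-inverted (negative).

The light background has become dark and every shape's color is its complement — a photographic negative.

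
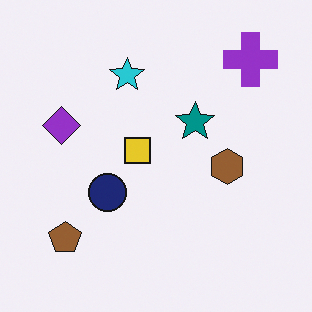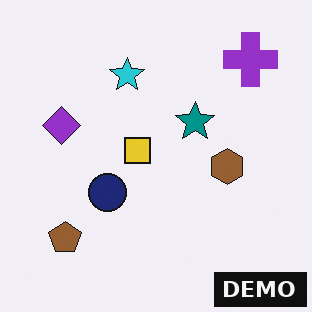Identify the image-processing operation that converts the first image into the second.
This is the original image watermarked with the text "DEMO" in the lower-right corner.

A dark label reading "DEMO" appears in the lower-right corner.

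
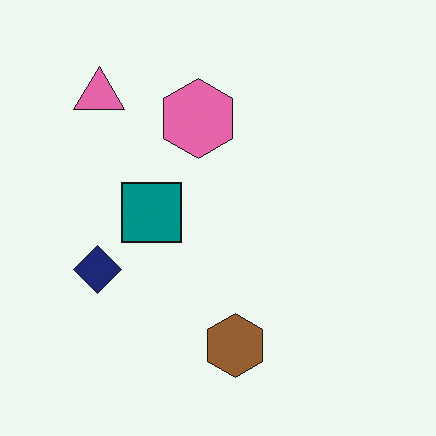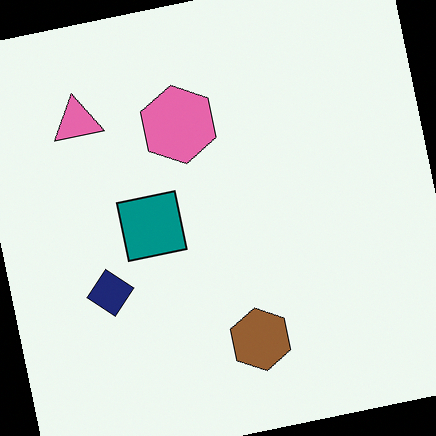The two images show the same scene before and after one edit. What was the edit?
The image was rotated counter-clockwise by a slight angle.

Every shape is tilted by the same angle and the image corners show triangular fill wedges — a whole-image rotation by a non-right angle.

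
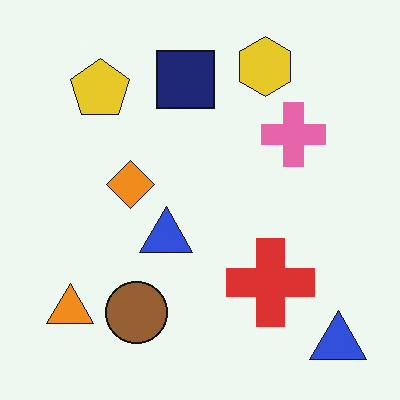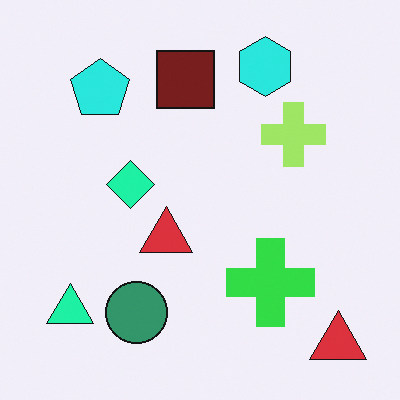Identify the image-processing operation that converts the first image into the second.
The transformation is: hue-shifted through roughly a third of the color wheel.

Every shape's color has rotated by the same amount around the hue wheel — a uniform hue shift.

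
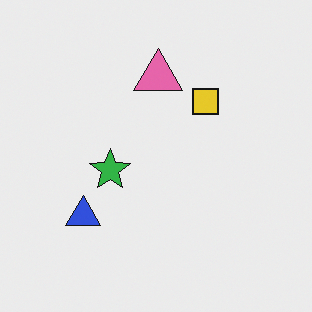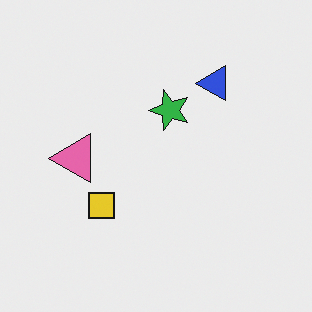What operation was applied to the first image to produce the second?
It was transposed (reflected across the top-left ↔ bottom-right diagonal).

Shapes have swapped their row and column positions — what was in the top-right is now in the bottom-left — a diagonal reflection.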